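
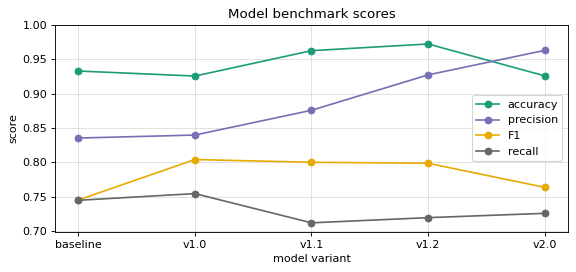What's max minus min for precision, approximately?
Max v2.0 ≈ 0.95, min baseline ≈ 0.85; range ≈ 0.10.

≈ 0.10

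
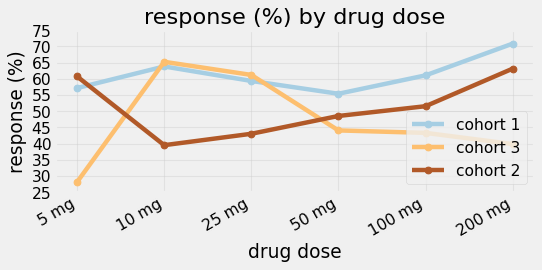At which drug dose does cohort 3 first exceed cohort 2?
5 mg: cohort 3 ≈ 30 vs cohort 2 ≈ 60 (not yet); 10 mg: cohort 3 ≈ 65 vs cohort 2 ≈ 40 (first crossover).

10 mg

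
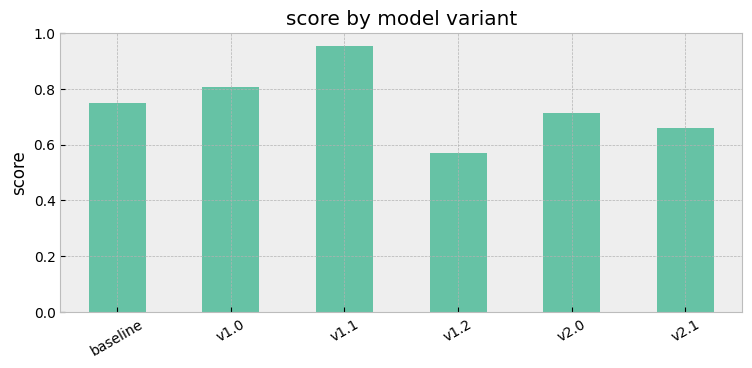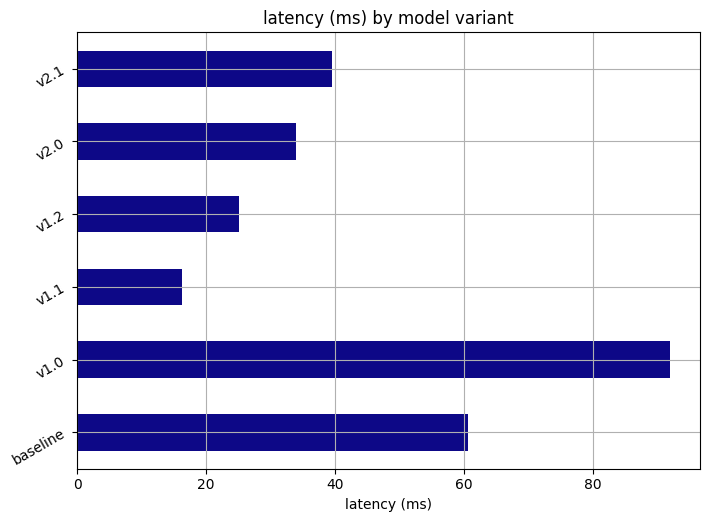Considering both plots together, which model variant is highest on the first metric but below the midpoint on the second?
v1.1

Chart 2 median latency (ms) ≈ 40; below-median model variants: v1.1, v1.2, v2.0. Among those, v1.1 has the highest score (≈ 1).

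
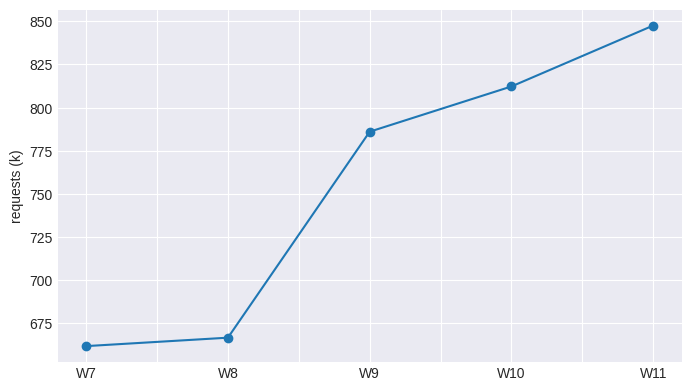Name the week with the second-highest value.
Top 3: W11 ≈ 840, W10 ≈ 820, W9 ≈ 780.

W10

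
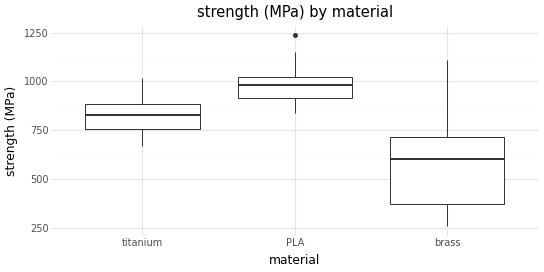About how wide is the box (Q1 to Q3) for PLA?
≈ 100

Q3 ≈ 1000, Q1 ≈ 900; IQR ≈ 100.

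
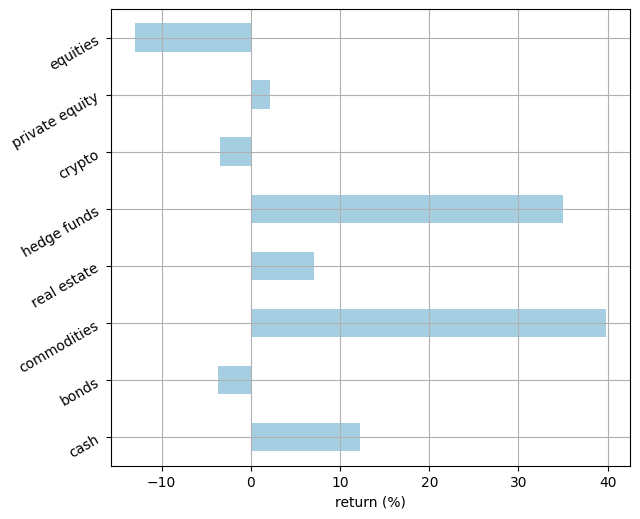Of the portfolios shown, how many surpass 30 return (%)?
Above 30: commodities, hedge funds.

2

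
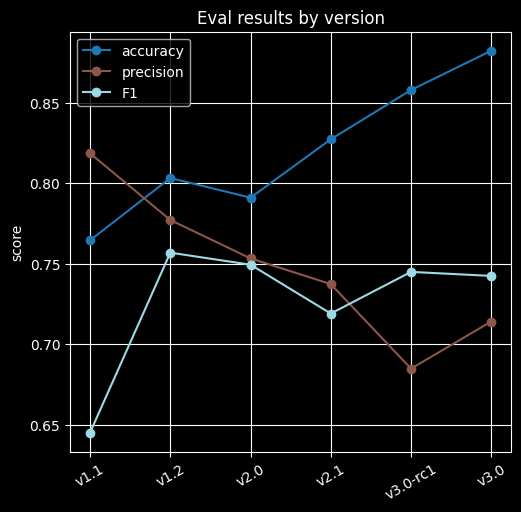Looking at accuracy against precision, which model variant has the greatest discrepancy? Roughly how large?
v3.0-rc1, ≈ 0.18

v3.0-rc1: accuracy ≈ 0.86, precision ≈ 0.68 → gap ≈ 0.18. Next-largest (v3.0) is only ≈ 0.16.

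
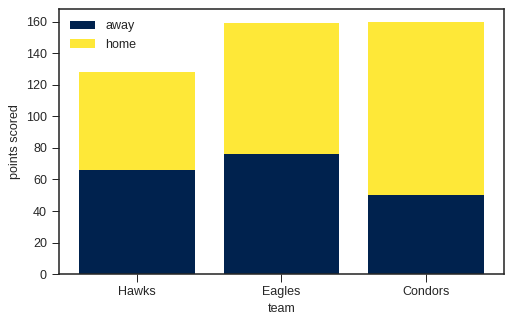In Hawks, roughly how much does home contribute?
home top ≈ 120, bottom ≈ 60; segment ≈ 60.

≈ 60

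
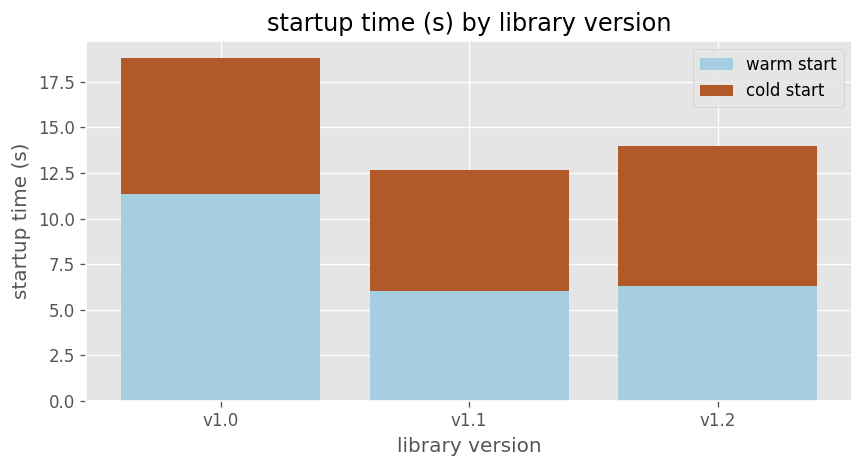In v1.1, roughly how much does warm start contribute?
≈ 6

warm start top ≈ 6, bottom ≈ 0; segment ≈ 6.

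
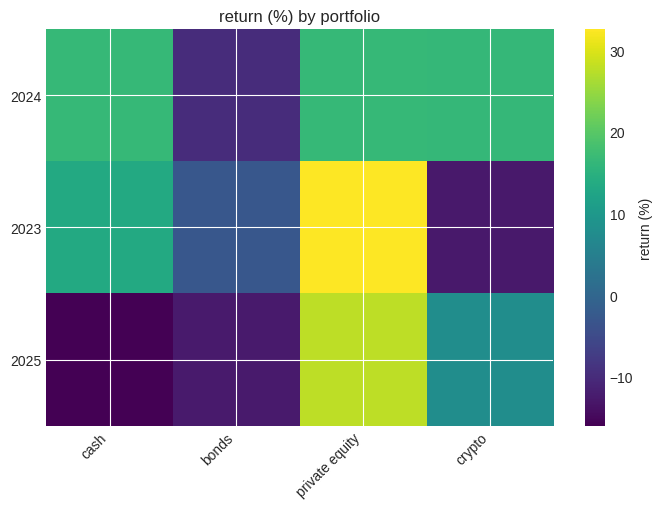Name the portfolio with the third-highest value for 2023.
bonds

Top 4 for 2023: private equity ≈ 35, cash ≈ 15, bonds ≈ -5, crypto ≈ -15.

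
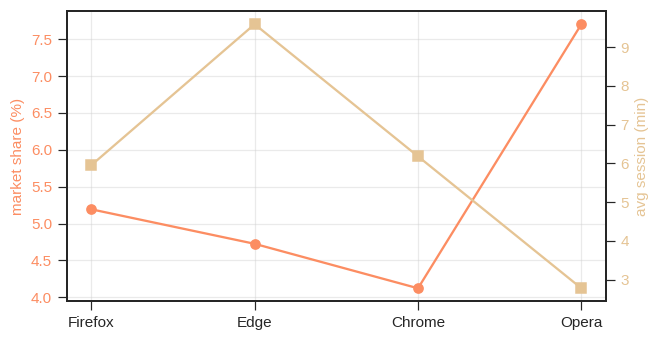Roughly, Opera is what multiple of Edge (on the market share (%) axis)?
≈ 1.67×

Opera ≈ 7.5, Edge ≈ 4.5; 7.5/4.5 ≈ 1.67.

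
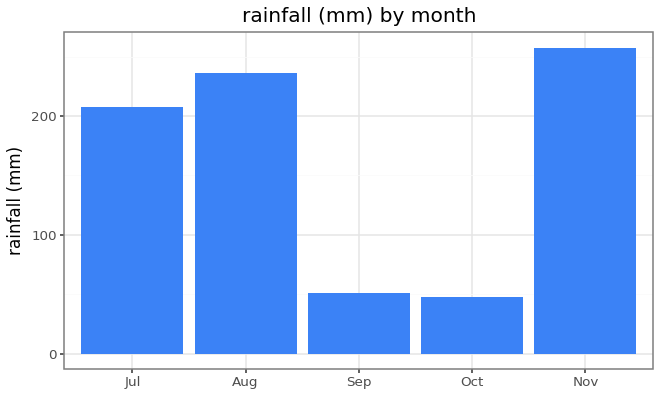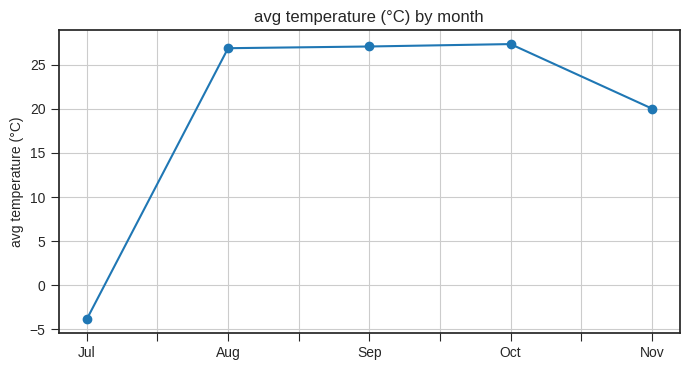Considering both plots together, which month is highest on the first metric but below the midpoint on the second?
Chart 2 median avg temperature (°C) ≈ 25; below-median months: Jul, Nov. Among those, Nov has the highest rainfall (mm) (≈ 250).

Nov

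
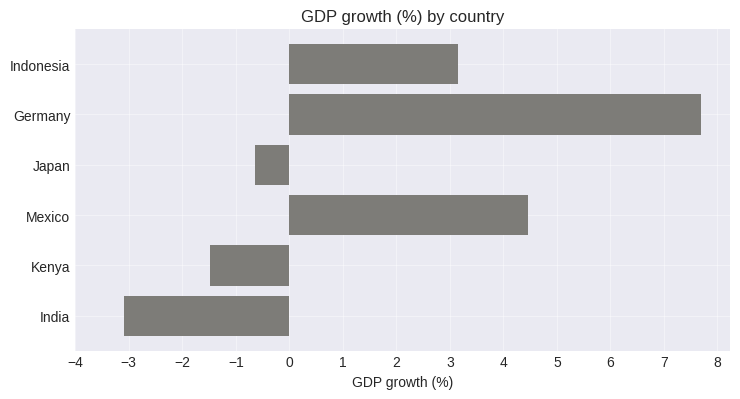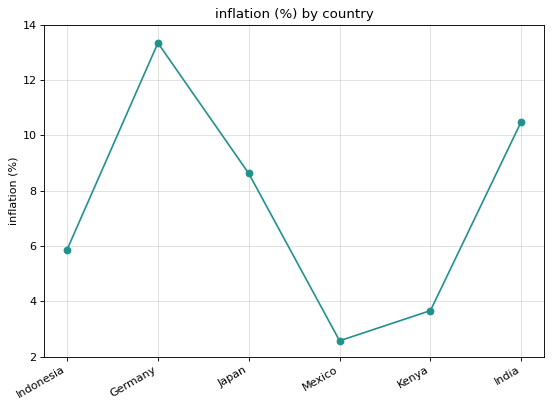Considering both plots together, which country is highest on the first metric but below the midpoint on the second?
Chart 2 median inflation (%) ≈ 8; below-median countries: Indonesia, Mexico, Kenya. Among those, Mexico has the highest GDP growth (%) (≈ 4).

Mexico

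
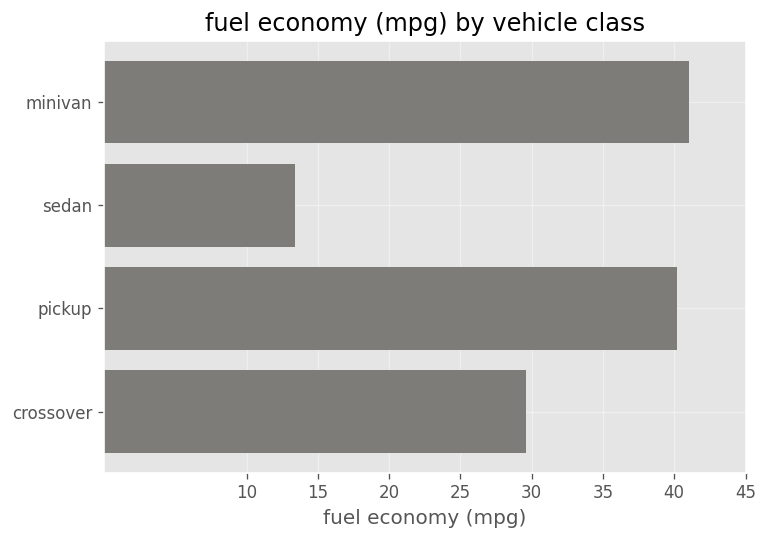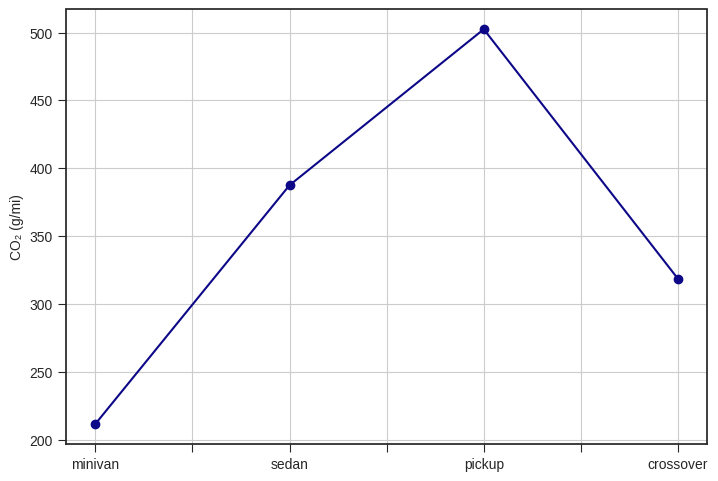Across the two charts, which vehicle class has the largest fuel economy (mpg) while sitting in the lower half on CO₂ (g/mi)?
Chart 2 median CO₂ (g/mi) ≈ 350; below-median vehicle classes: minivan, crossover. Among those, minivan has the highest fuel economy (mpg) (≈ 40).

minivan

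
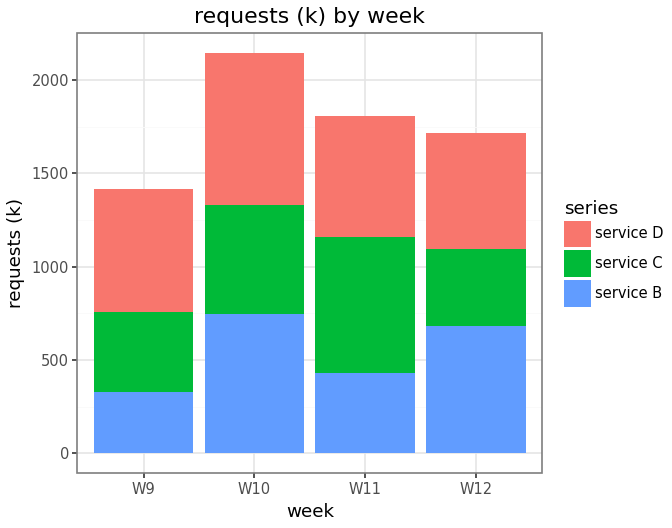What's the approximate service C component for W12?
≈ 400

service C top ≈ 1000, bottom ≈ 600; segment ≈ 400.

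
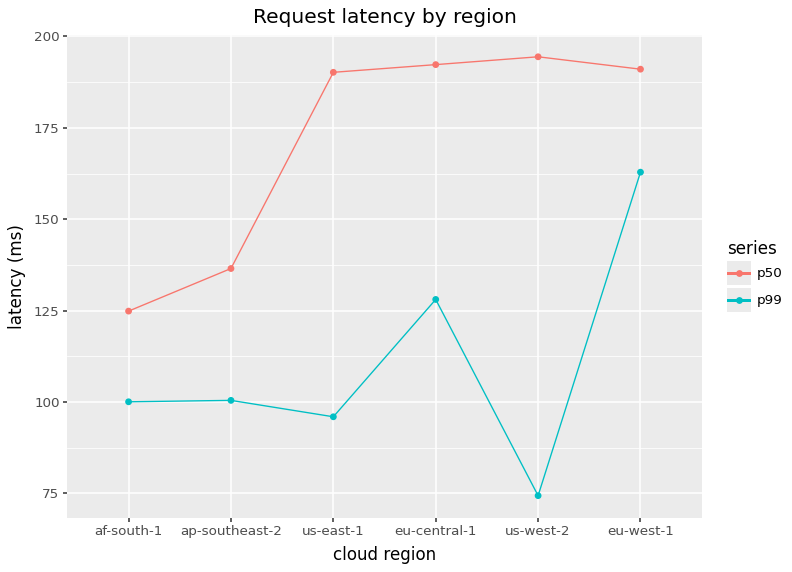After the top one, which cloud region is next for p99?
eu-central-1

Top 3 for p99: eu-west-1 ≈ 160, eu-central-1 ≈ 120, ap-southeast-2 ≈ 100.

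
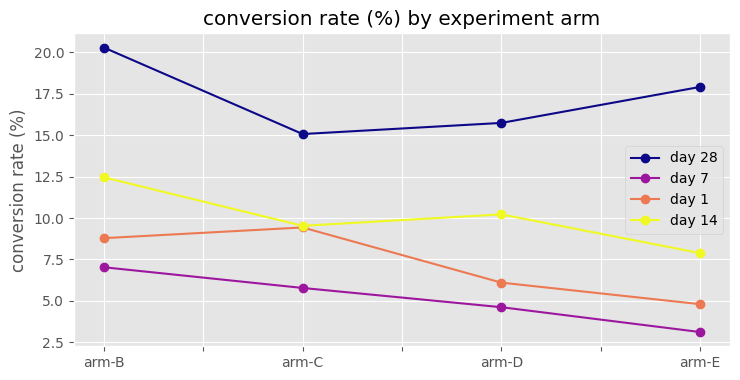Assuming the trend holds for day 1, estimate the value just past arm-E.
≈ 1

Last three: 10, 6, 4 → slope ≈ -3/step → next ≈ 1.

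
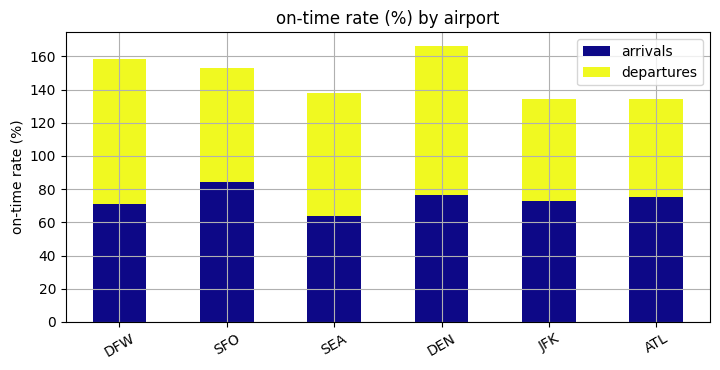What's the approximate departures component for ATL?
departures top ≈ 140, bottom ≈ 80; segment ≈ 60.

≈ 60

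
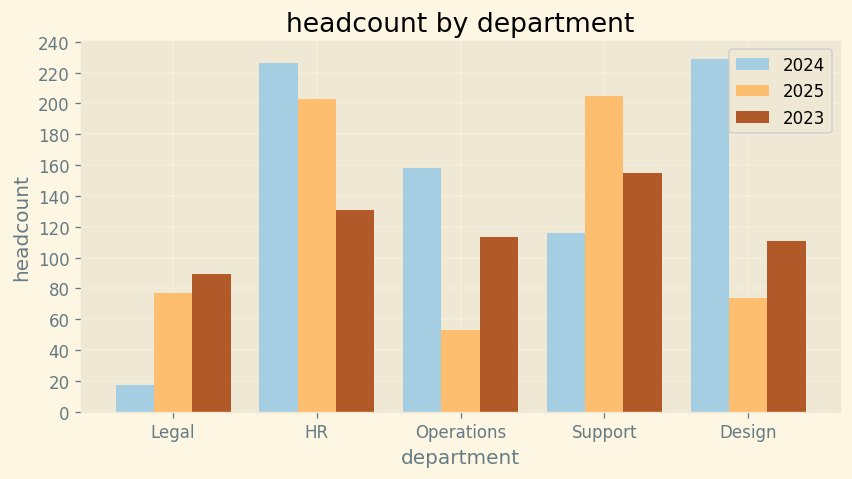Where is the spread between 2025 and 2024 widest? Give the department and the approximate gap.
Design: 2025 ≈ 80, 2024 ≈ 220 → gap ≈ 140. Next-largest (Operations) is only ≈ 100.

Design, ≈ 140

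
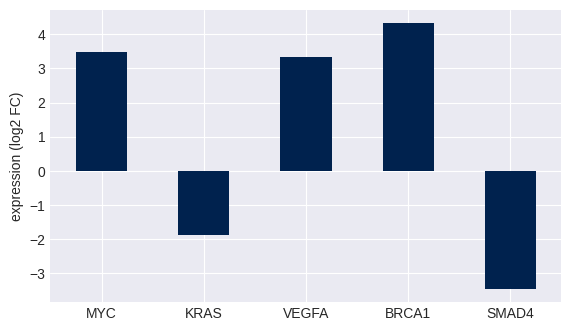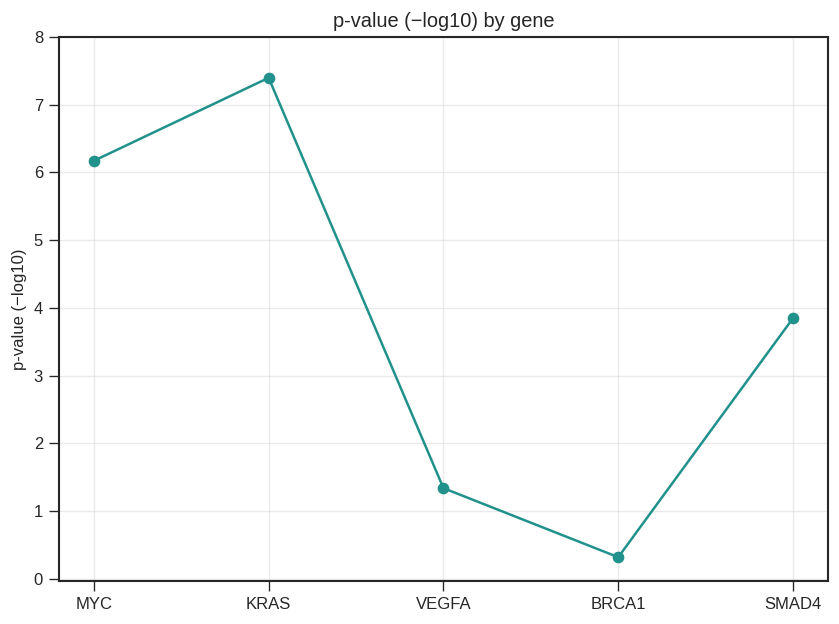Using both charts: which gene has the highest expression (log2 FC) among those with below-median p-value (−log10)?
BRCA1

Chart 2 median p-value (−log10) ≈ 4; below-median genes: VEGFA, BRCA1. Among those, BRCA1 has the highest expression (log2 FC) (≈ 4.5).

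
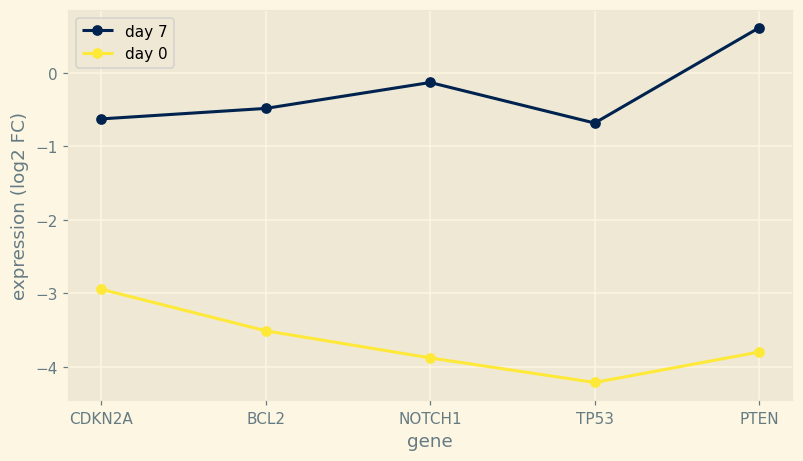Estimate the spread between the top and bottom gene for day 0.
≈ 1.0

Max CDKN2A ≈ -3.0, min TP53 ≈ -4.0; range ≈ 1.0.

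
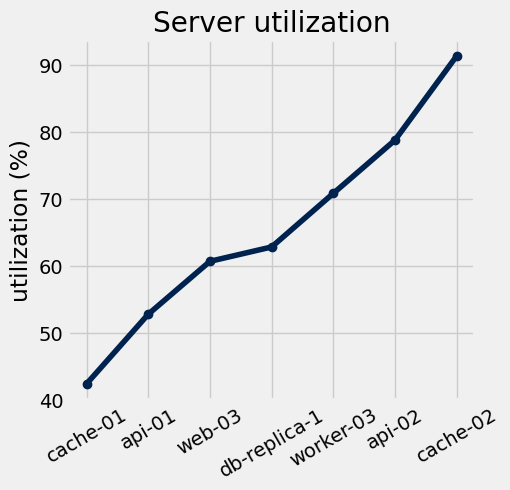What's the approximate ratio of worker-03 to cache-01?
≈ 1.75×

worker-03 ≈ 70, cache-01 ≈ 40; 70/40 ≈ 1.75.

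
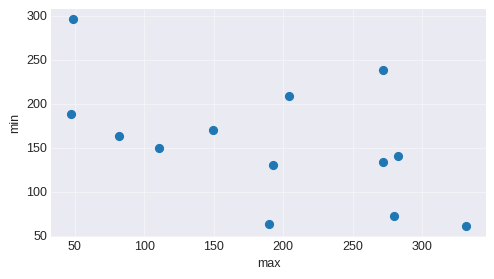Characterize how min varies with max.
Points are negatively correlated; moderate (|r| ≈ 0.5).

negative, moderate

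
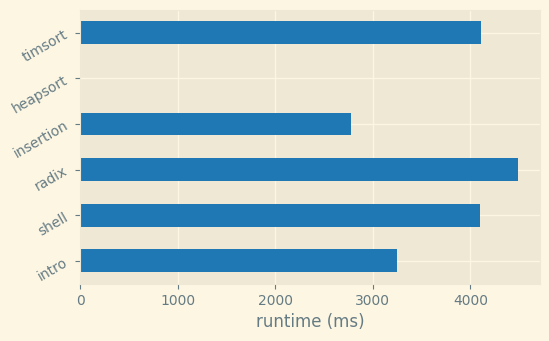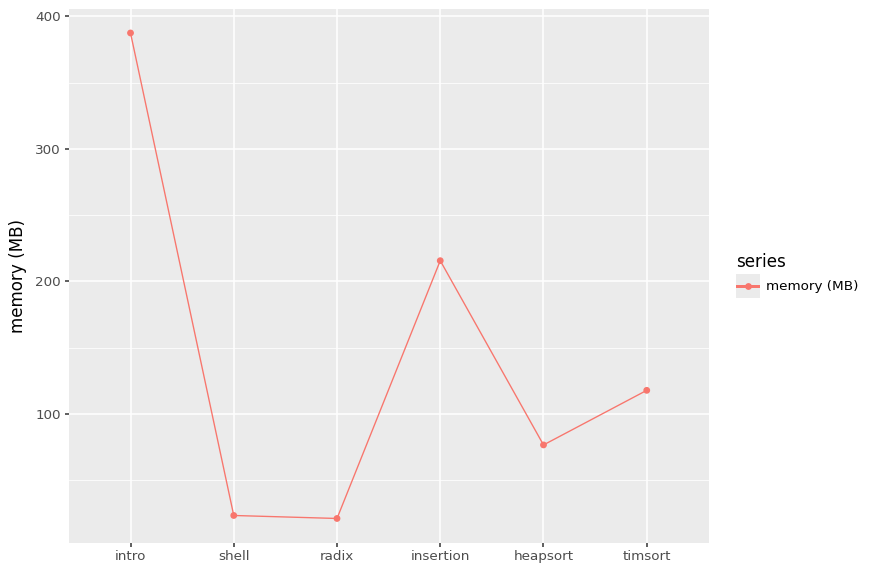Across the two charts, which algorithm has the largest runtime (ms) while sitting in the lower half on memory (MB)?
Chart 2 median memory (MB) ≈ 100; below-median algorithms: shell, radix, heapsort. Among those, radix has the highest runtime (ms) (≈ 4500).

radix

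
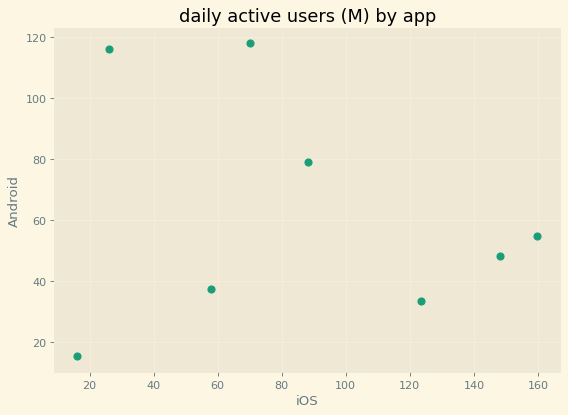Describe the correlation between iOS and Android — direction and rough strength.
no clear correlation

Points are roughly uncorrelated; weak (|r| ≈ 0.2).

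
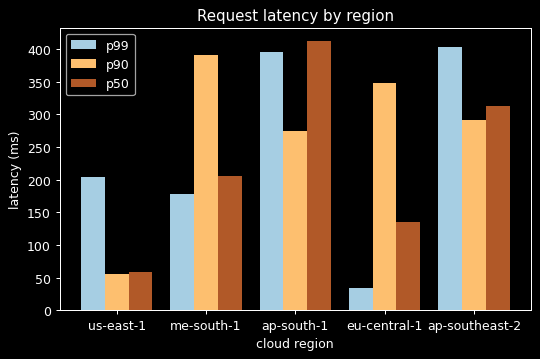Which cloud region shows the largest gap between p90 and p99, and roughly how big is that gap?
eu-central-1, ≈ 300 ms

eu-central-1: p90 ≈ 350, p99 ≈ 50 → gap ≈ 300. Next-largest (me-south-1) is only ≈ 200.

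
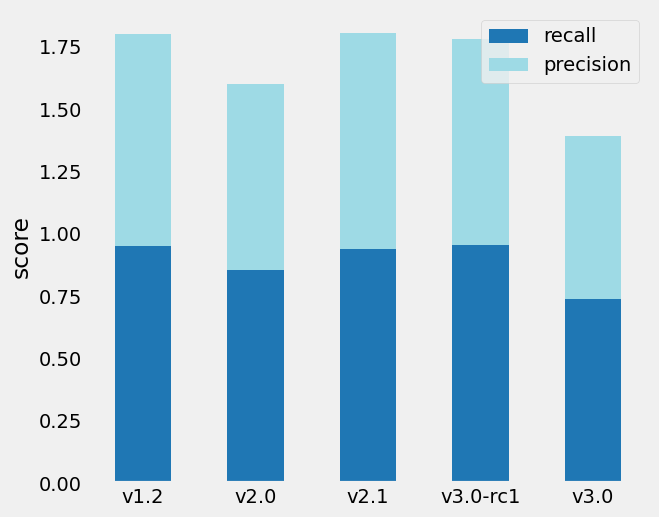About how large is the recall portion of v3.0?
≈ 0.8

recall top ≈ 0.8, bottom ≈ 0.0; segment ≈ 0.8.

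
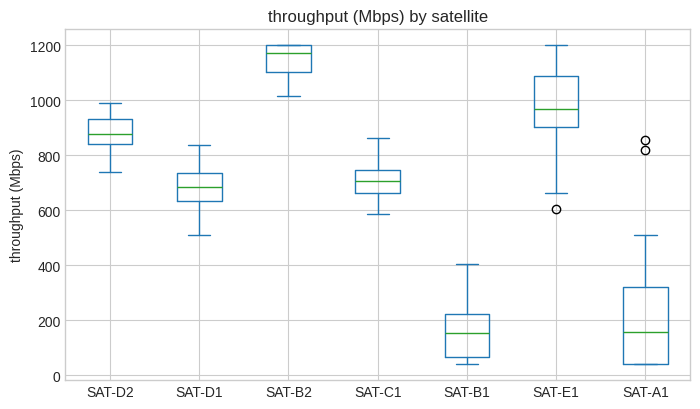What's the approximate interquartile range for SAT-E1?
≈ 200

Q3 ≈ 1100, Q1 ≈ 900; IQR ≈ 200.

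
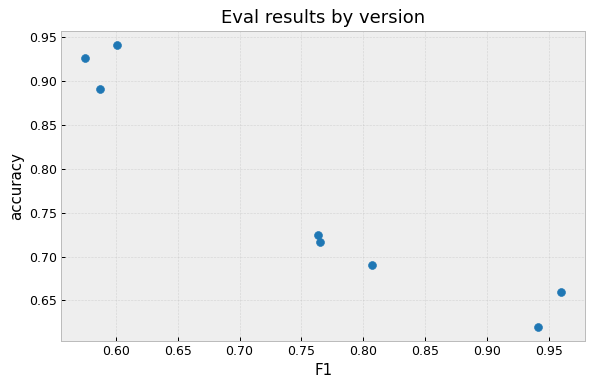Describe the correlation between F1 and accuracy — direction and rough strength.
Points are negatively correlated; strong (|r| ≈ 1.0).

negative, strong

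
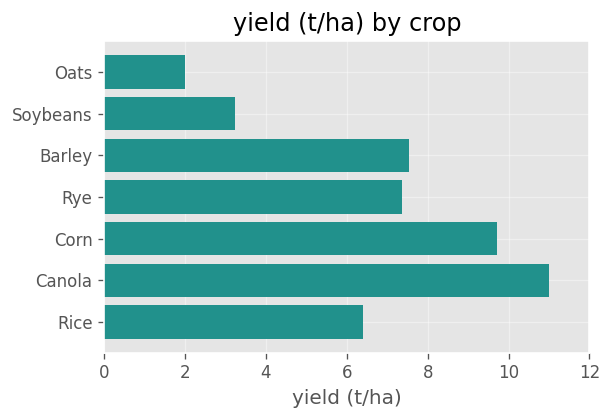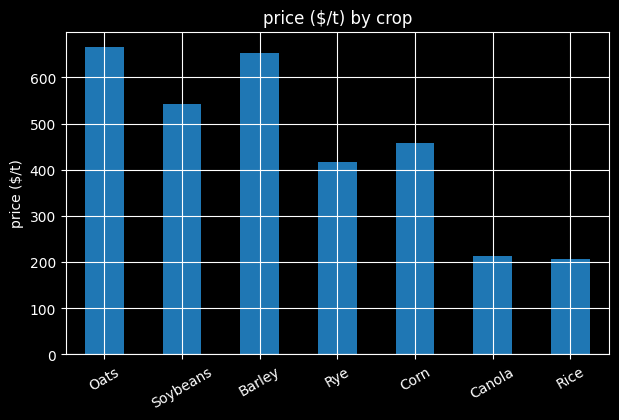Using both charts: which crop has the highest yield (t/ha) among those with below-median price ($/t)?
Canola

Chart 2 median price ($/t) ≈ 500; below-median crops: Rye, Canola, Rice. Among those, Canola has the highest yield (t/ha) (≈ 10).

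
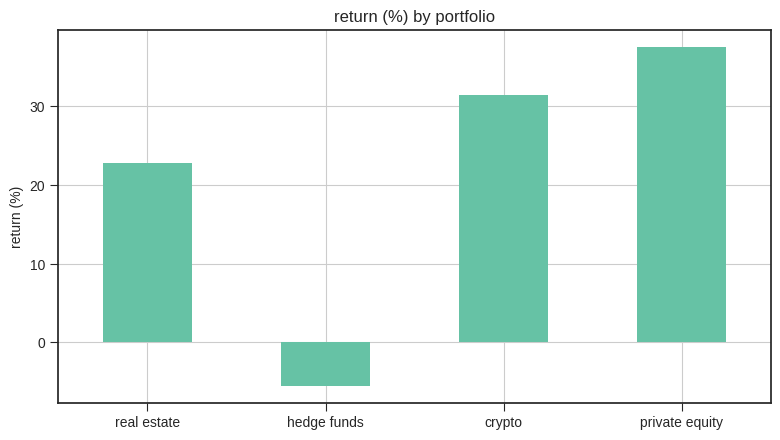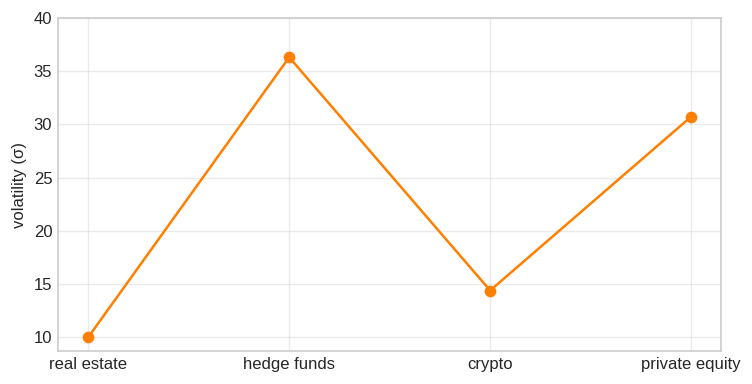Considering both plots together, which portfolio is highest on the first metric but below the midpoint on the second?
Chart 2 median volatility (σ) ≈ 25; below-median portfolios: real estate, crypto. Among those, crypto has the highest return (%) (≈ 30).

crypto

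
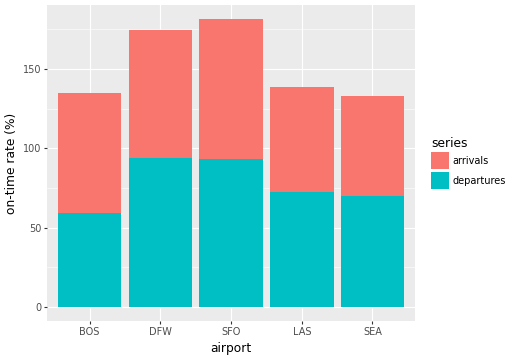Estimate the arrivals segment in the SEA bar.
arrivals top ≈ 140, bottom ≈ 80; segment ≈ 60.

≈ 60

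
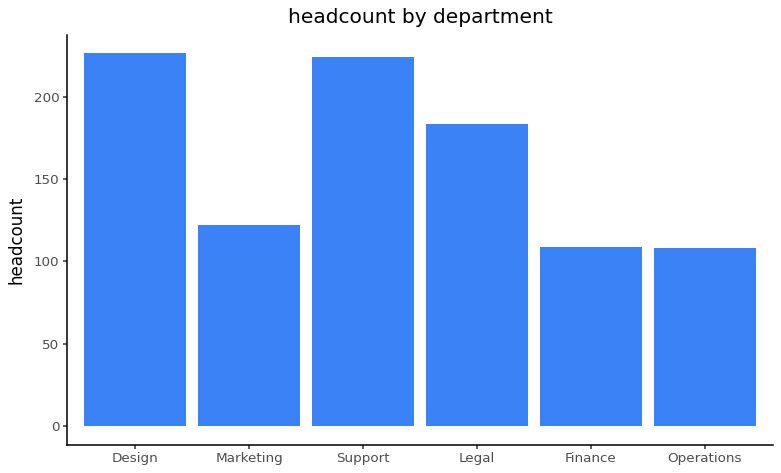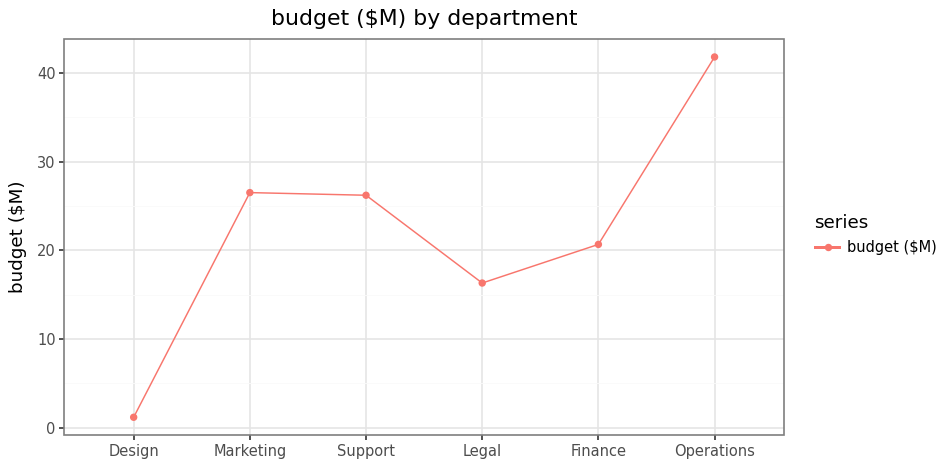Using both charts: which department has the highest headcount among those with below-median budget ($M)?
Chart 2 median budget ($M) ≈ 25; below-median departments: Design, Legal, Finance. Among those, Design has the highest headcount (≈ 225).

Design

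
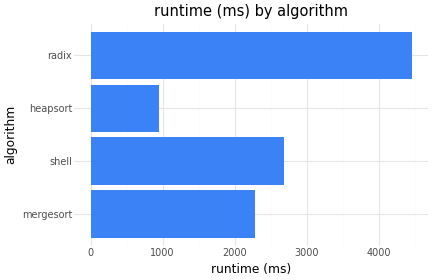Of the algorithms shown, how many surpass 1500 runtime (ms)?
Above 1500: mergesort, shell, radix.

3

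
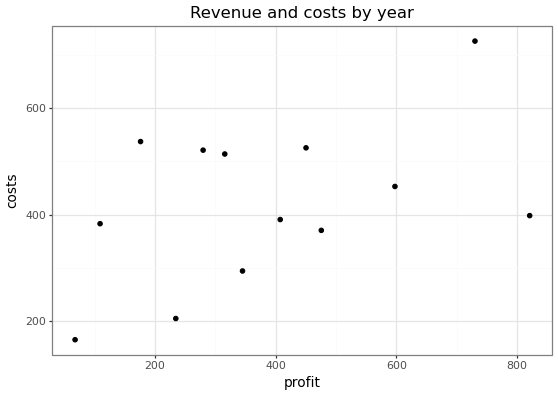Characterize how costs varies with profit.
Points are positively correlated; moderate (|r| ≈ 0.5).

positive, moderate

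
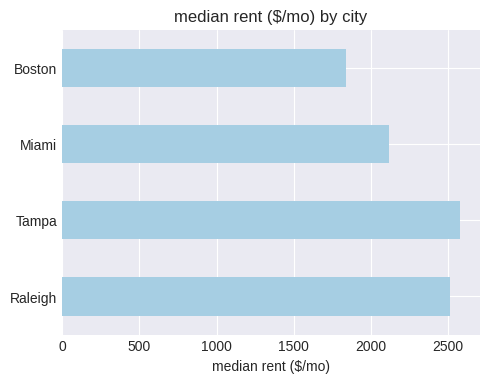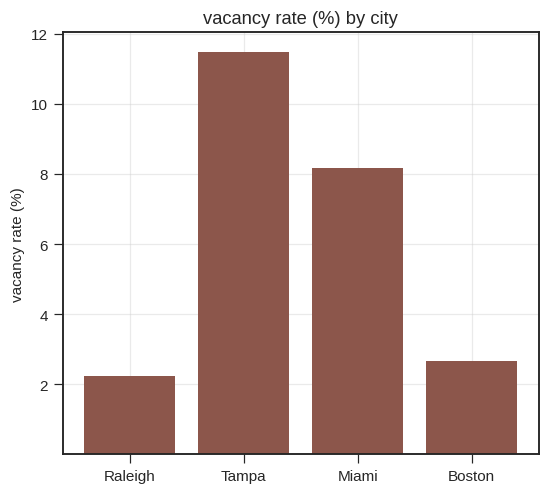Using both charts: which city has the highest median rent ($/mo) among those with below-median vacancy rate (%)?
Raleigh

Chart 2 median vacancy rate (%) ≈ 6; below-median cities: Raleigh, Boston. Among those, Raleigh has the highest median rent ($/mo) (≈ 2500).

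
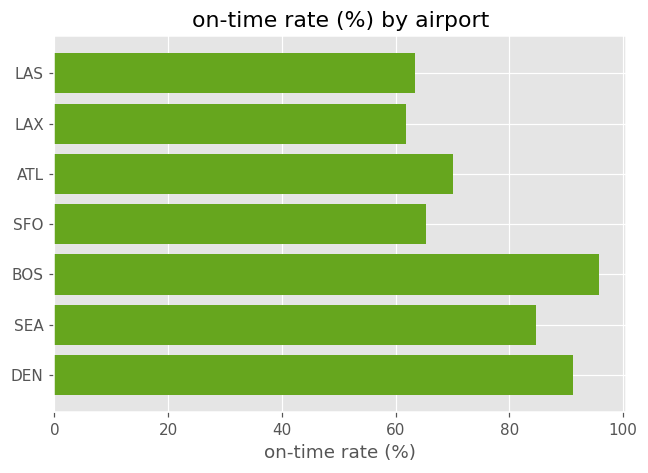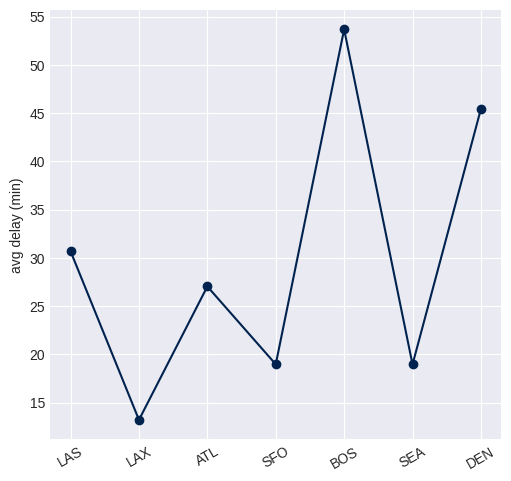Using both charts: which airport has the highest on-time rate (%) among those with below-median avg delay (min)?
Chart 2 median avg delay (min) ≈ 25; below-median airports: LAX, SFO, SEA. Among those, SEA has the highest on-time rate (%) (≈ 80).

SEA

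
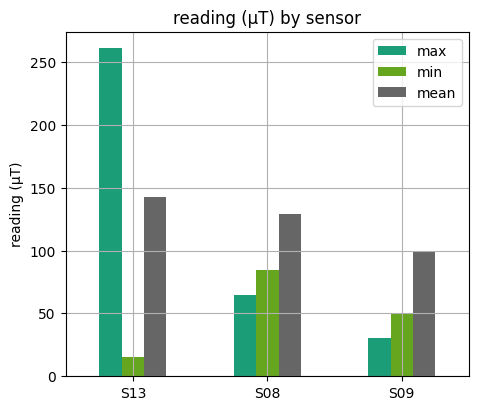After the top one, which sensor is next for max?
S08

Top 3 for max: S13 ≈ 250, S08 ≈ 75, S09 ≈ 25.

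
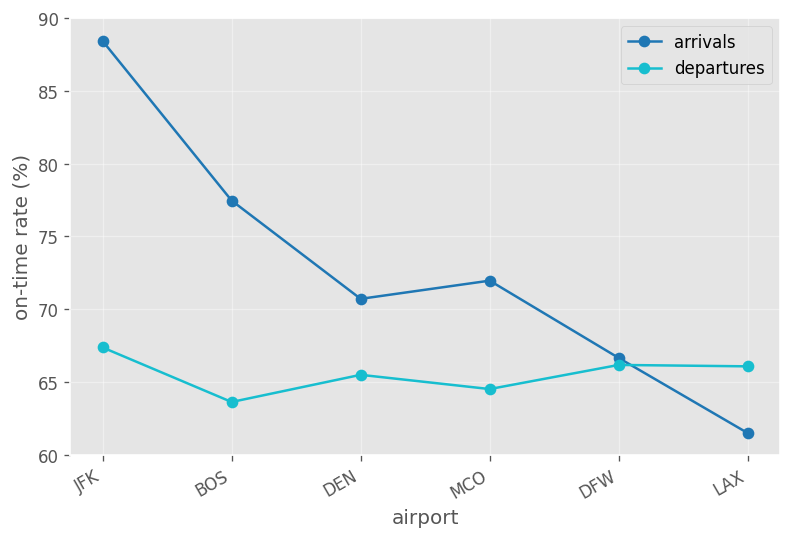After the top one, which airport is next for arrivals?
Top 3 for arrivals: JFK ≈ 90, BOS ≈ 75, MCO ≈ 70.

BOS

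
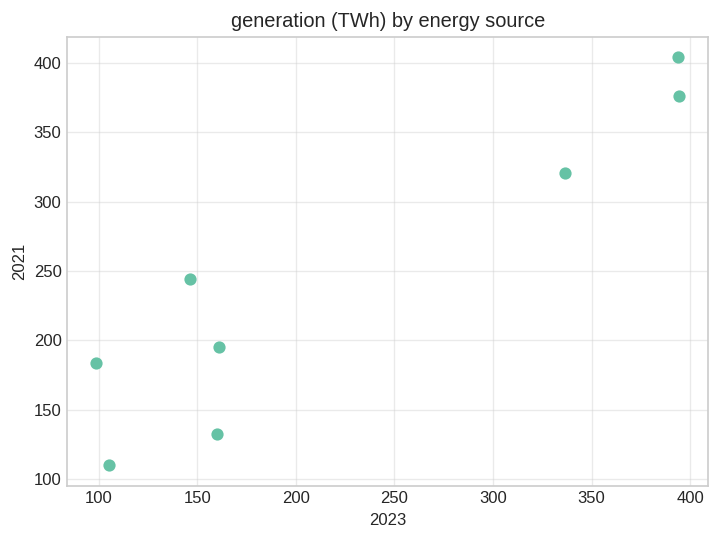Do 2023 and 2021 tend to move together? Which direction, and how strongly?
Points are positively correlated; strong (|r| ≈ 0.9).

positive, strong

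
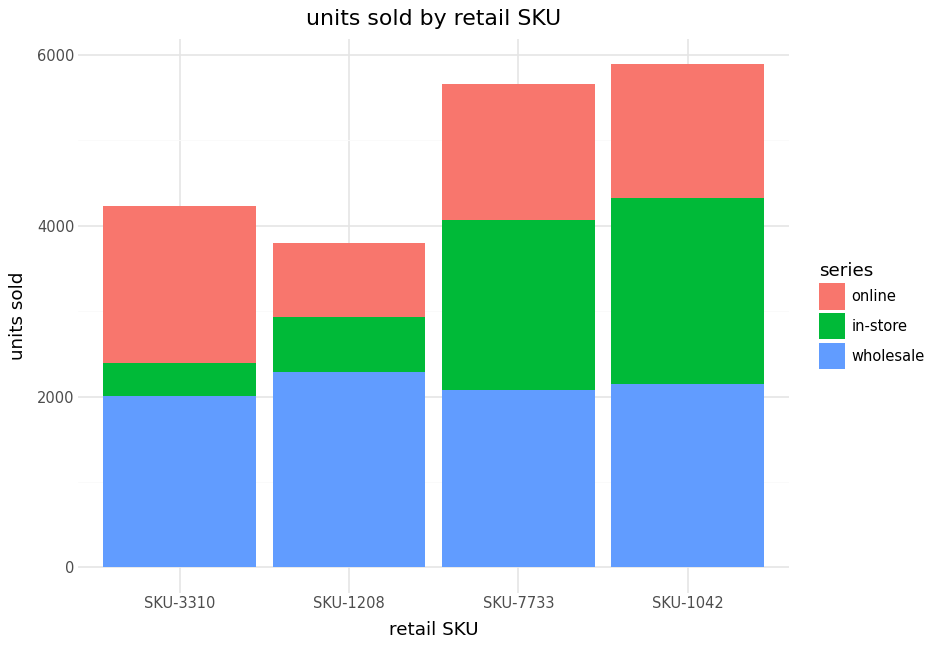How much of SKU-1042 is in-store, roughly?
in-store top ≈ 4500, bottom ≈ 2000; segment ≈ 2500.

≈ 2500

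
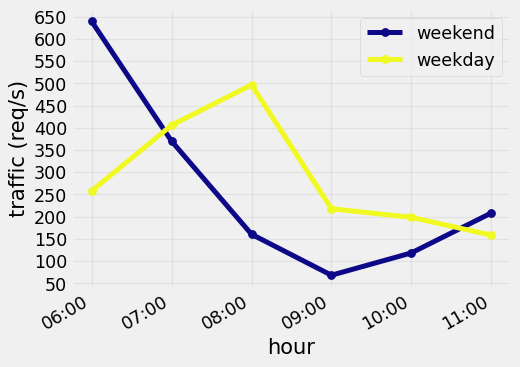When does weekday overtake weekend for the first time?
07:00

06:00: weekday ≈ 250 vs weekend ≈ 650 (not yet); 07:00: weekday ≈ 400 vs weekend ≈ 350 (first crossover).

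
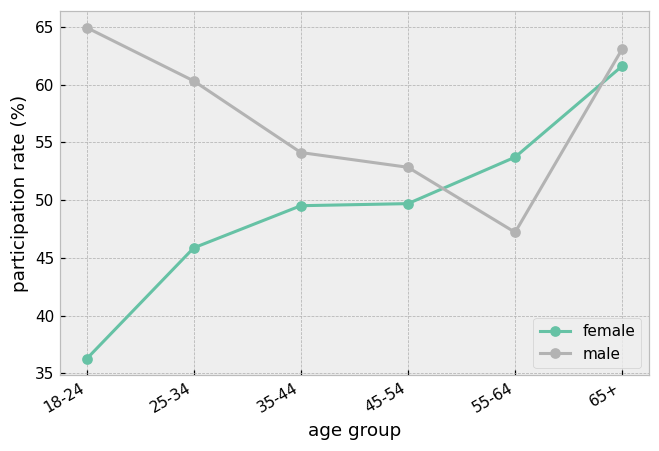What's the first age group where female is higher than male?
55-64

45-54: female ≈ 50 vs male ≈ 55 (not yet); 55-64: female ≈ 55 vs male ≈ 45 (first crossover).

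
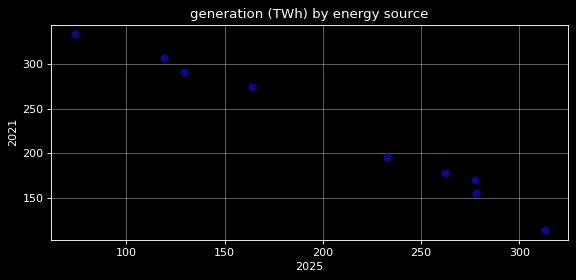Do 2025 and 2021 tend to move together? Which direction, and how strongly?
negative, strong

Points are negatively correlated; strong (|r| ≈ 1.0).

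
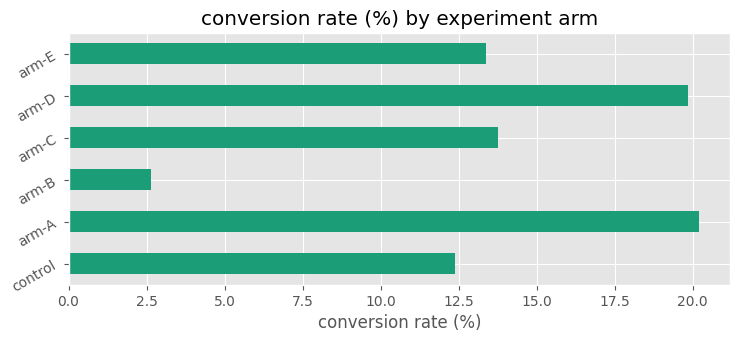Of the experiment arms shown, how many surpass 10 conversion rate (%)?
5

Above 10: control, arm-A, arm-C, arm-D, arm-E.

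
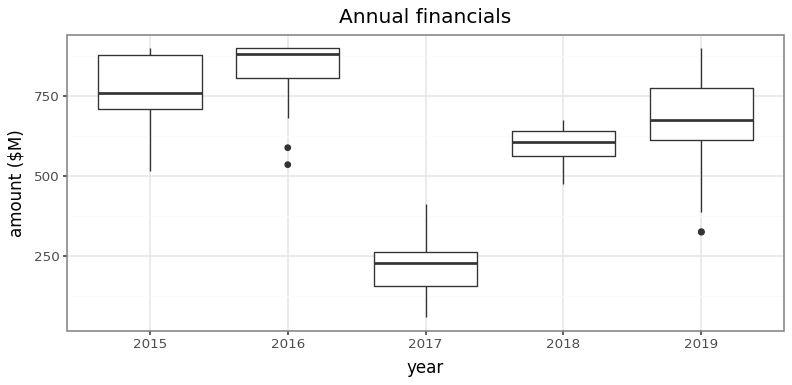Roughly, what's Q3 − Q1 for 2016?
≈ 100

Q3 ≈ 900, Q1 ≈ 800; IQR ≈ 100.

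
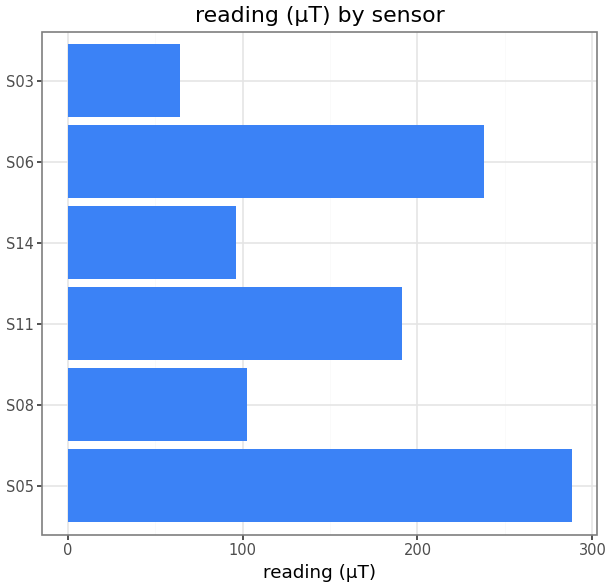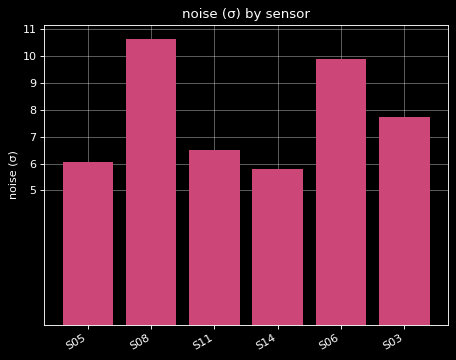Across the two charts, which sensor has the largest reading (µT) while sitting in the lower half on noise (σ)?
S05

Chart 2 median noise (σ) ≈ 7; below-median sensors: S05, S11, S14. Among those, S05 has the highest reading (µT) (≈ 300).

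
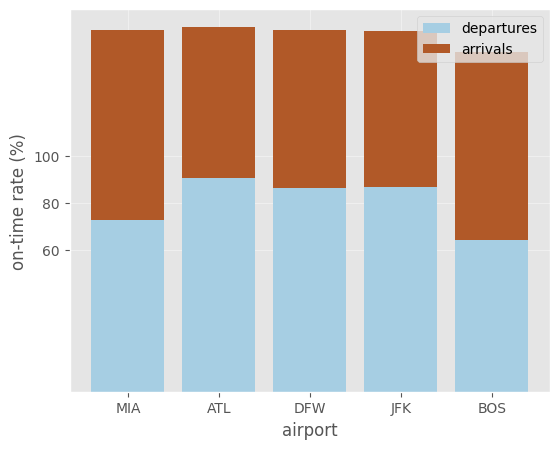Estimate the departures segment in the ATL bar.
departures top ≈ 100, bottom ≈ 0; segment ≈ 100.

≈ 100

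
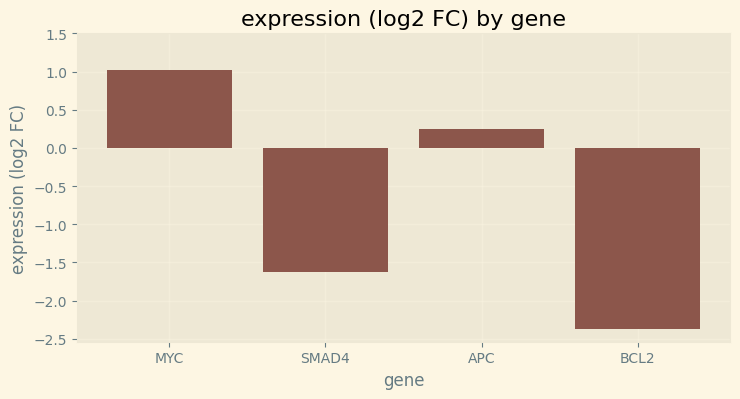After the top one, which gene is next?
APC

Top 3: MYC ≈ 1.0, APC ≈ 0.0, SMAD4 ≈ -1.5.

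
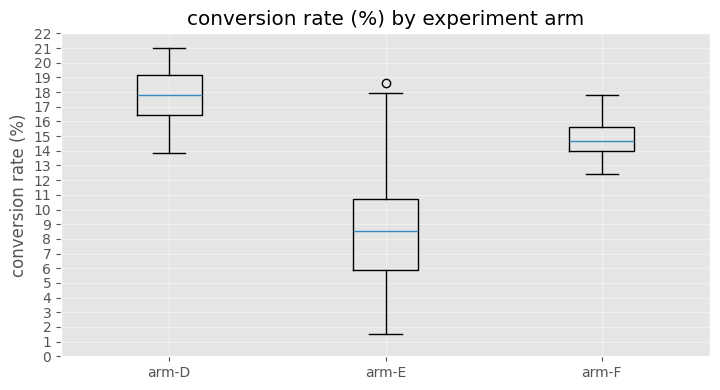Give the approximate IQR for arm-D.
≈ 3

Q3 ≈ 19, Q1 ≈ 16; IQR ≈ 3.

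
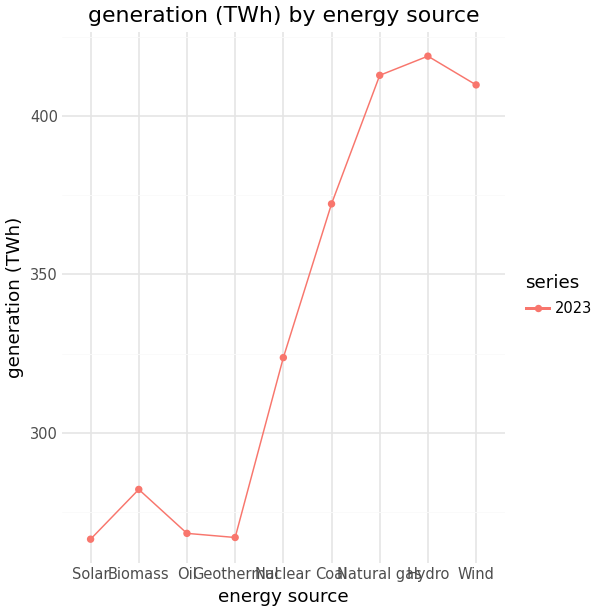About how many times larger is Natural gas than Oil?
≈ 1.62×

Natural gas ≈ 420, Oil ≈ 260; 420/260 ≈ 1.62.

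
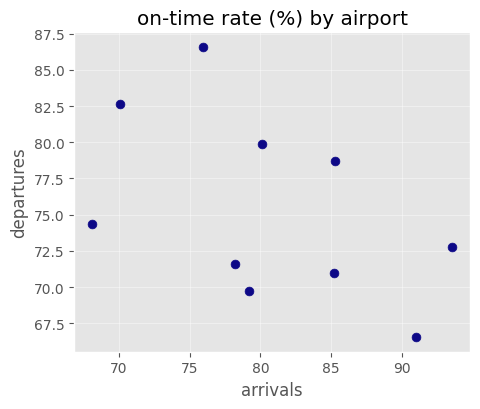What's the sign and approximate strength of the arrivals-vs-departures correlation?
negative, moderate

Points are negatively correlated; moderate (|r| ≈ 0.5).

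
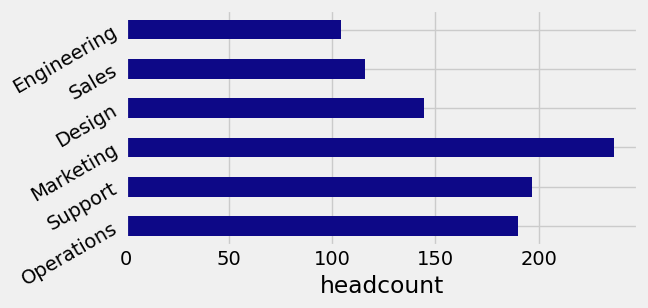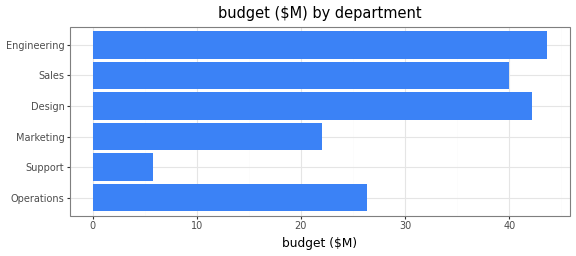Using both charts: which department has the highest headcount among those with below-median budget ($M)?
Chart 2 median budget ($M) ≈ 35; below-median departments: Operations, Support, Marketing. Among those, Marketing has the highest headcount (≈ 225).

Marketing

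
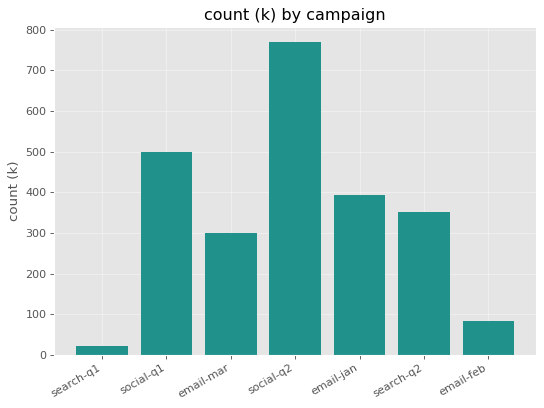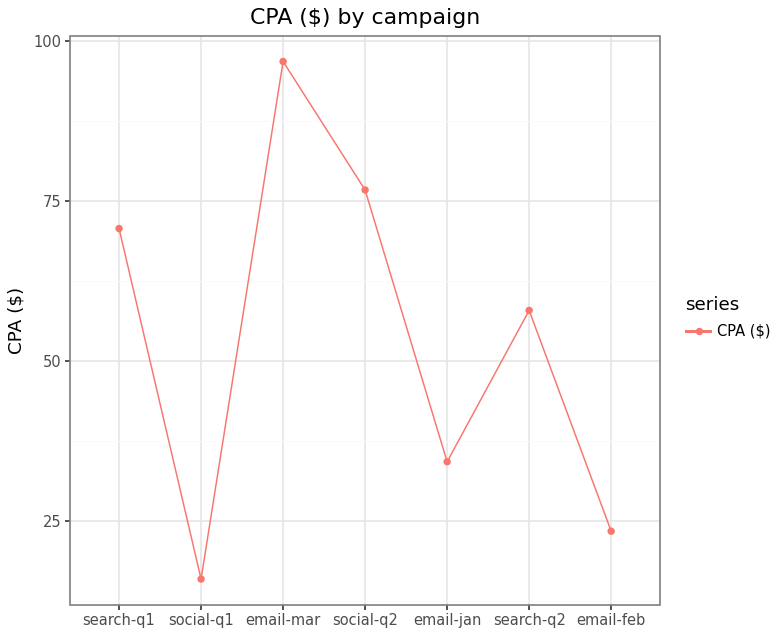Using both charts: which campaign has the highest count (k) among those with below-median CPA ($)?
social-q1

Chart 2 median CPA ($) ≈ 60; below-median campaigns: social-q1, email-jan, email-feb. Among those, social-q1 has the highest count (k) (≈ 500).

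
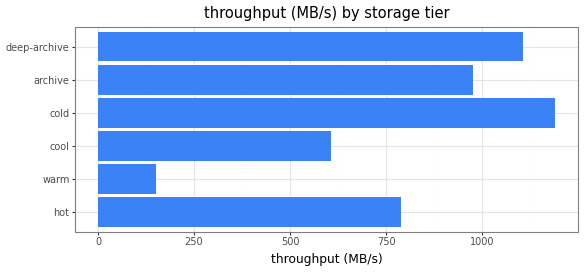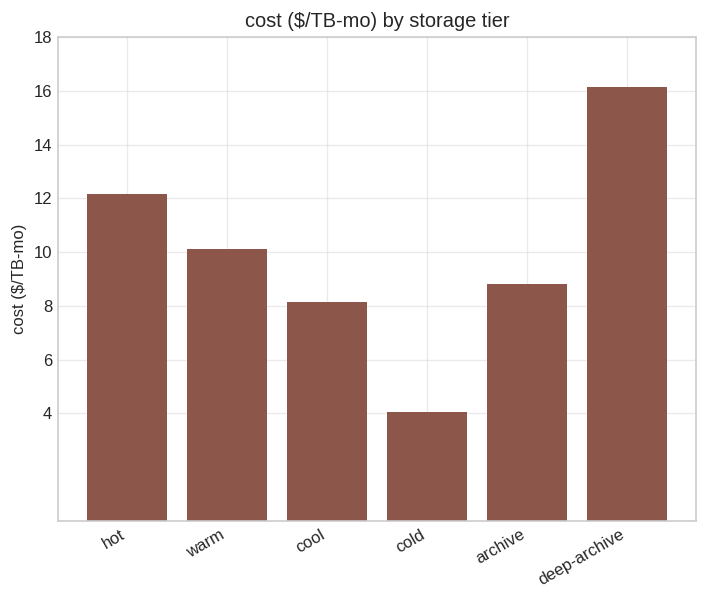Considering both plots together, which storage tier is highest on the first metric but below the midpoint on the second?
cold

Chart 2 median cost ($/TB-mo) ≈ 10; below-median storage tiers: cool, cold, archive. Among those, cold has the highest throughput (MB/s) (≈ 1200).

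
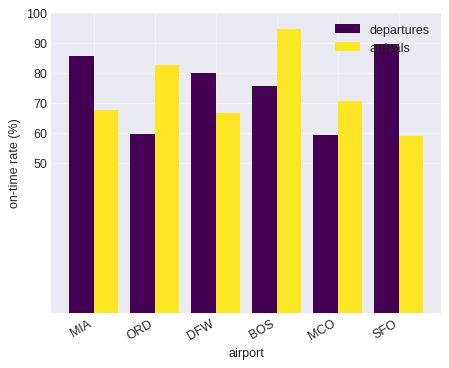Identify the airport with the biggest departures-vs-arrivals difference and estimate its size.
SFO, ≈ 30 %

SFO: departures ≈ 90, arrivals ≈ 60 → gap ≈ 30. Next-largest (ORD) is only ≈ 20.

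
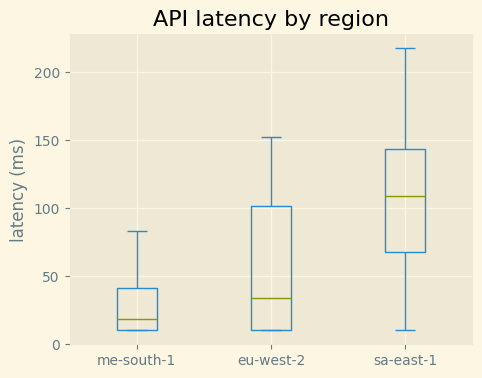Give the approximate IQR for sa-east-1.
Q3 ≈ 140, Q1 ≈ 70; IQR ≈ 70.

≈ 70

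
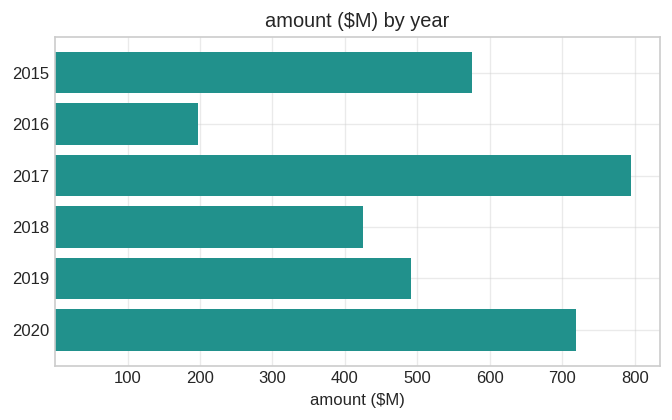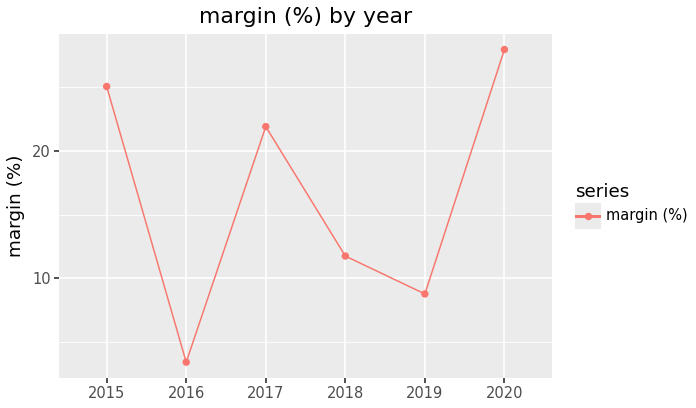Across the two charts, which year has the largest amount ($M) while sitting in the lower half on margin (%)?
Chart 2 median margin (%) ≈ 15; below-median years: 2016, 2018, 2019. Among those, 2019 has the highest amount ($M) (≈ 500).

2019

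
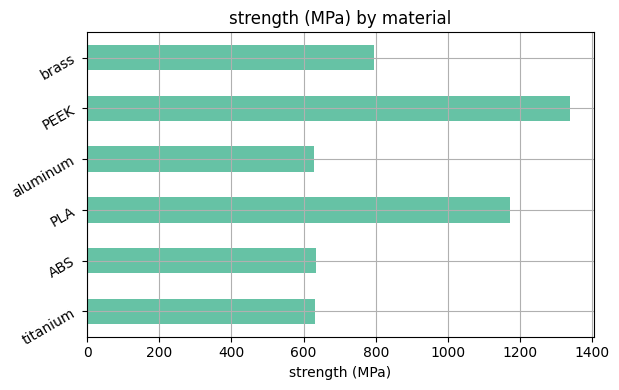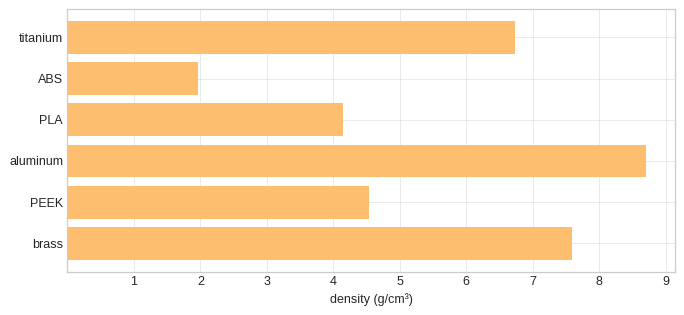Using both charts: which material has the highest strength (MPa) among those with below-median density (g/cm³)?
PEEK

Chart 2 median density (g/cm³) ≈ 6; below-median materials: ABS, PLA, PEEK. Among those, PEEK has the highest strength (MPa) (≈ 1400).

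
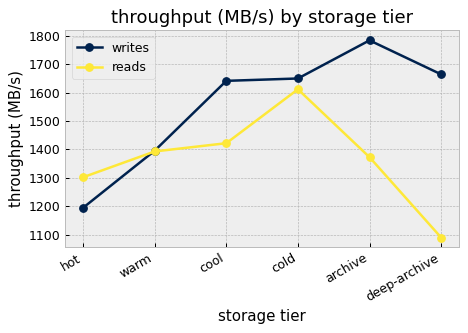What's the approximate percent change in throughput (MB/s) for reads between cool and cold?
cool ≈ 1400, cold ≈ 1600; (1600 − 1400) / 1400 ≈ +14.3%.

≈ +14.3%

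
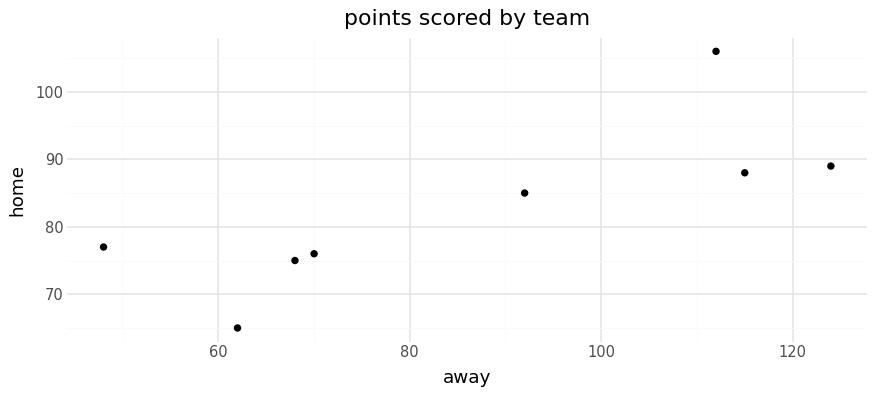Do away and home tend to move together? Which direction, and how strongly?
Points are positively correlated; strong (|r| ≈ 0.8).

positive, strong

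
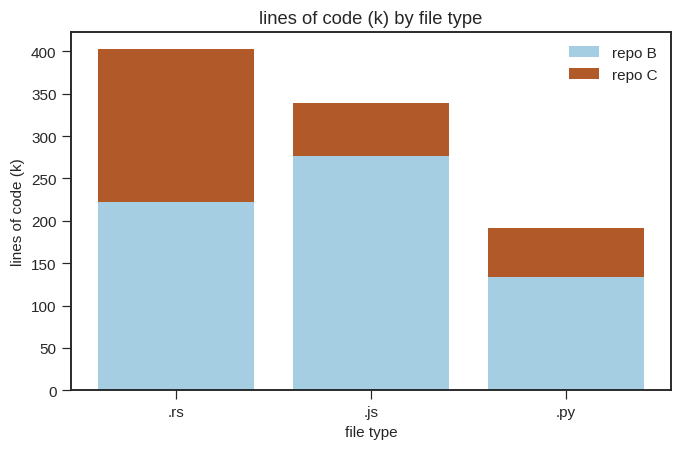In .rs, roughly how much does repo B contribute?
≈ 200

repo B top ≈ 200, bottom ≈ 0; segment ≈ 200.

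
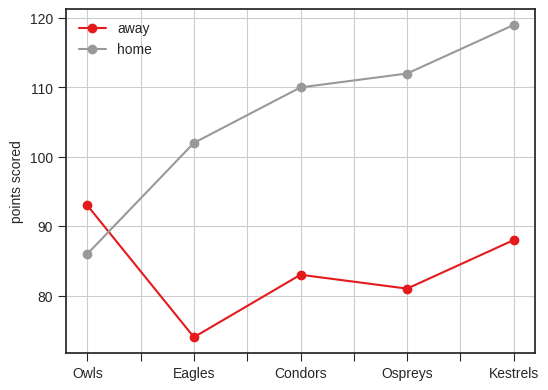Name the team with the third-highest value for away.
Condors

Top 4 for away: Owls ≈ 95, Kestrels ≈ 90, Condors ≈ 85, Ospreys ≈ 80.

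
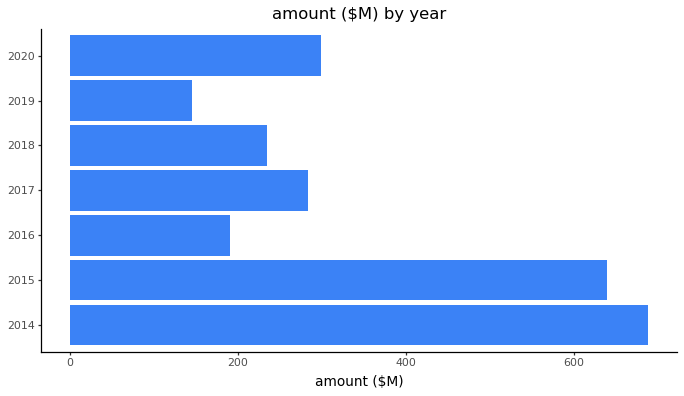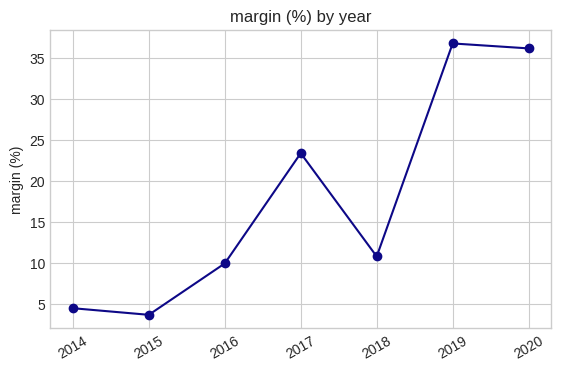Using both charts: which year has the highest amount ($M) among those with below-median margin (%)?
2014

Chart 2 median margin (%) ≈ 10; below-median years: 2014, 2015, 2016. Among those, 2014 has the highest amount ($M) (≈ 700).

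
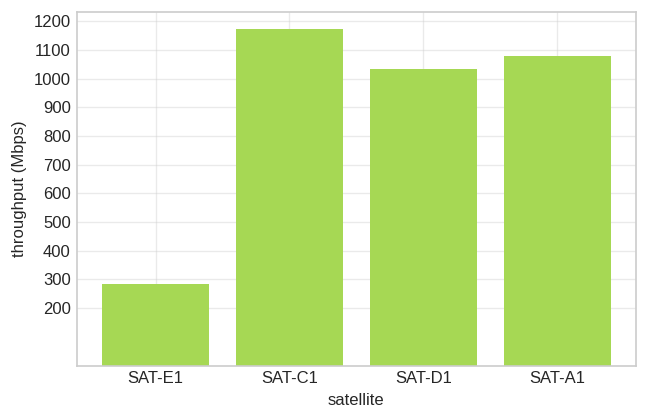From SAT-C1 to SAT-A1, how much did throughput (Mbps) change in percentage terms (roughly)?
SAT-C1 ≈ 1200, SAT-A1 ≈ 1100; (1100 − 1200) / 1200 ≈ -8.3%.

≈ -8.3%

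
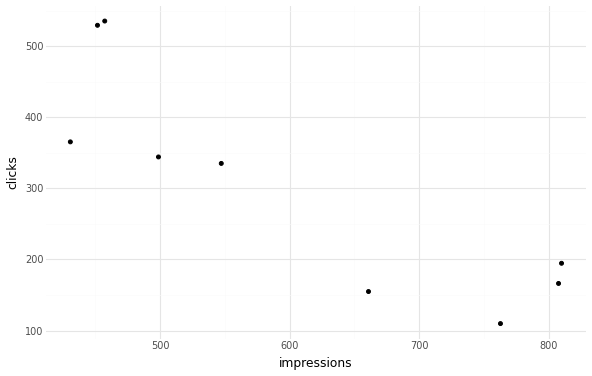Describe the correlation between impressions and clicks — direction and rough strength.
Points are negatively correlated; strong (|r| ≈ 0.9).

negative, strong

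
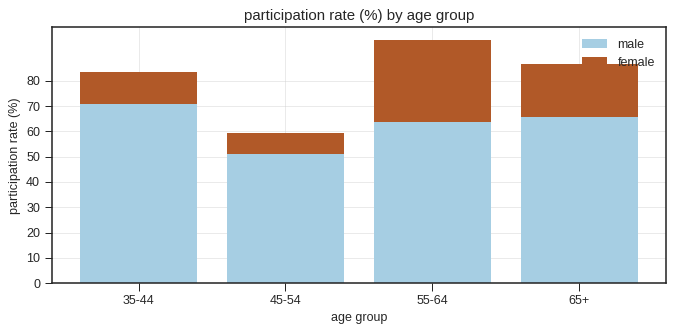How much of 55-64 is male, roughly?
≈ 60

male top ≈ 60, bottom ≈ 0; segment ≈ 60.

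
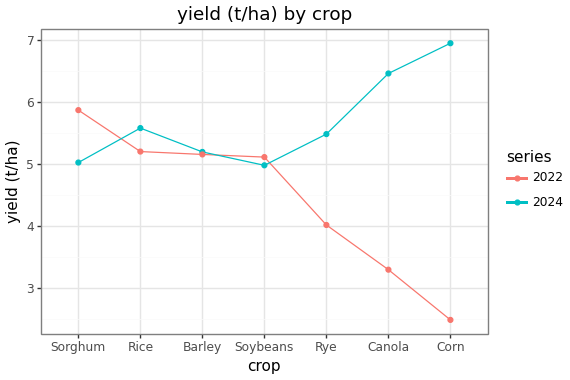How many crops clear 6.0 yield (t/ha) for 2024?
2

Above 6.0: Canola, Corn.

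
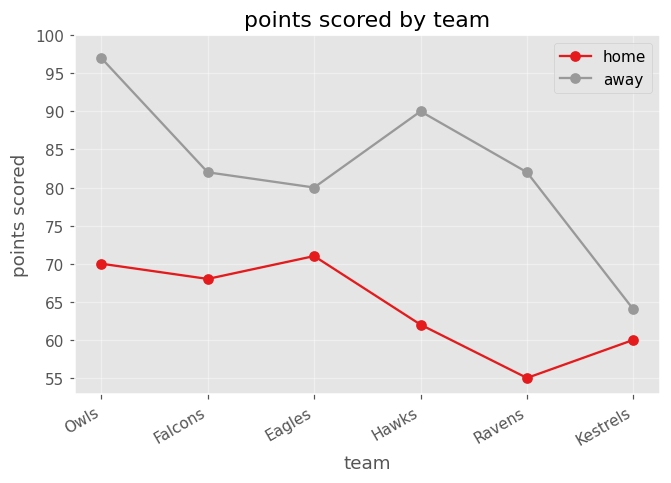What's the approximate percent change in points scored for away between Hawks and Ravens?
Hawks ≈ 90, Ravens ≈ 80; (80 − 90) / 90 ≈ -11.1%.

≈ -11.1%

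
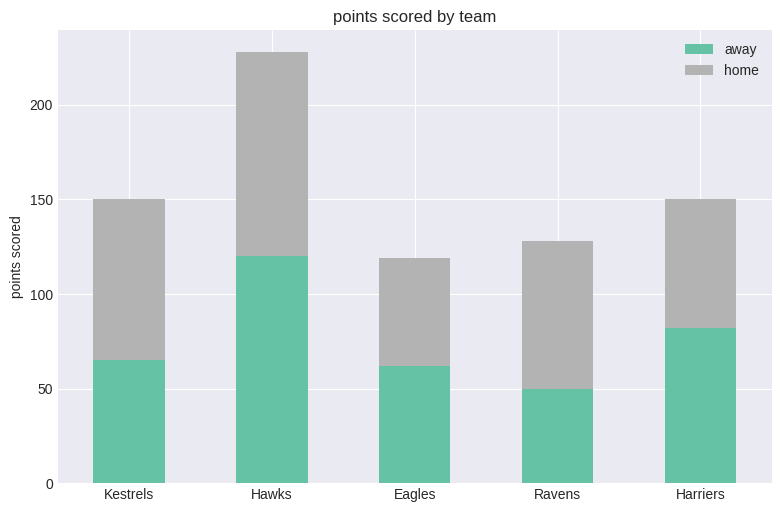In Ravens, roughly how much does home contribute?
≈ 80

home top ≈ 120, bottom ≈ 40; segment ≈ 80.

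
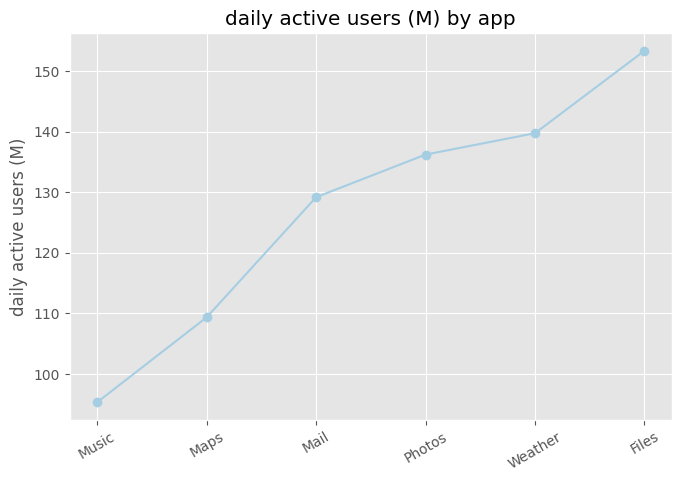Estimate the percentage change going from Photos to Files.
≈ +14.8%

Photos ≈ 135, Files ≈ 155; (155 − 135) / 135 ≈ +14.8%.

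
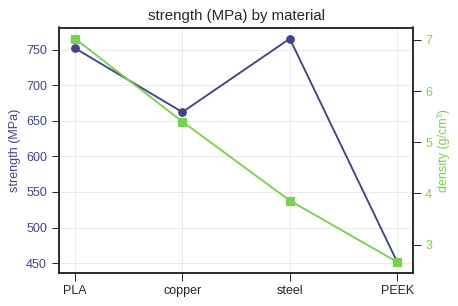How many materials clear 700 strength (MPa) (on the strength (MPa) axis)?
Above 700: PLA, steel.

2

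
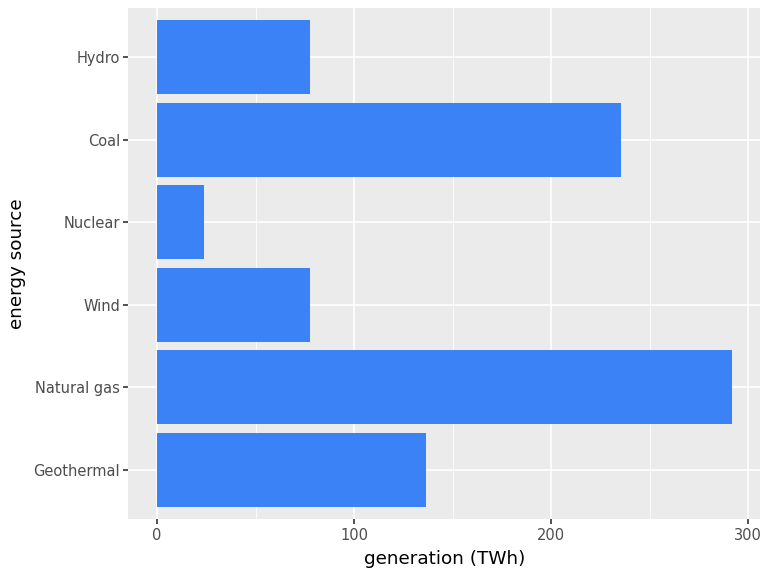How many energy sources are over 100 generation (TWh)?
Above 100: Geothermal, Natural gas, Coal.

3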